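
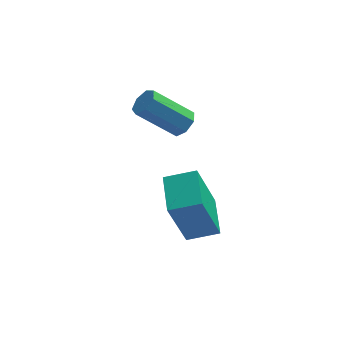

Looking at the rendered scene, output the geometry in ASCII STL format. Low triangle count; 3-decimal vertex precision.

solid 
facet normal -0.958 0.003 -0.286
outer loop
vertex -1.399 -0.825 -0.044
vertex -1.485 0.52 0.256
vertex -0.821 -0.357 -1.976
endloop
endfacet
facet normal 0.062 -0.974 -0.217
outer loop
vertex 0.185 -0.36 -1.676
vertex -1.399 -0.825 -0.044
vertex -0.821 -0.357 -1.976
endloop
endfacet
facet normal -0.958 0.003 -0.286
outer loop
vertex -0.821 -0.357 -1.976
vertex -1.485 0.52 0.256
vertex -0.907 0.988 -1.676
endloop
endfacet
facet normal 0.279 0.226 -0.933
outer loop
vertex -0.907 0.988 -1.676
vertex 0.185 -0.36 -1.676
vertex -0.821 -0.357 -1.976
endloop
endfacet
facet normal -0.279 -0.226 0.933
outer loop
vertex -1.399 -0.825 -0.044
vertex -0.479 0.517 0.556
vertex -1.485 0.52 0.256
endloop
endfacet
facet normal 0.062 -0.974 -0.217
outer loop
vertex -0.393 -0.828 0.256
vertex -1.399 -0.825 -0.044
vertex 0.185 -0.36 -1.676
endloop
endfacet
facet normal -0.279 -0.226 0.933
outer loop
vertex -0.393 -0.828 0.256
vertex -0.479 0.517 0.556
vertex -1.399 -0.825 -0.044
endloop
endfacet
facet normal -0.062 0.974 0.217
outer loop
vertex -1.485 0.52 0.256
vertex -0.479 0.517 0.556
vertex -0.907 0.988 -1.676
endloop
endfacet
facet normal 0.279 0.226 -0.933
outer loop
vertex 0.099 0.985 -1.376
vertex 0.185 -0.36 -1.676
vertex -0.907 0.988 -1.676
endloop
endfacet
facet normal -0.062 0.974 0.217
outer loop
vertex -0.907 0.988 -1.676
vertex -0.479 0.517 0.556
vertex 0.099 0.985 -1.376
endloop
endfacet
facet normal 0.958 -0.003 0.286
outer loop
vertex 0.099 0.985 -1.376
vertex -0.393 -0.828 0.256
vertex 0.185 -0.36 -1.676
endloop
endfacet
facet normal 0.958 -0.003 0.286
outer loop
vertex -0.479 0.517 0.556
vertex -0.393 -0.828 0.256
vertex 0.099 0.985 -1.376
endloop
endfacet
facet normal 0.748 -0.008 -0.664
outer loop
vertex -0.526 1.619 1.907
vertex -0.818 1.874 1.575
vertex -0.502 2.061 1.929
endloop
endfacet
facet normal 0.662 -0.073 0.746
outer loop
vertex -0.526 1.619 1.907
vertex -0.502 2.061 1.929
vertex -1.73 1.632 2.976
endloop
endfacet
facet normal 0.662 -0.073 0.746
outer loop
vertex -1.73 1.632 2.976
vertex -0.502 2.061 1.929
vertex -1.706 2.073 2.998
endloop
endfacet
facet normal -0.747 0.007 0.665
outer loop
vertex -1.73 1.632 2.976
vertex -1.706 2.073 2.998
vertex -2.022 1.886 2.645
endloop
endfacet
facet normal 0.748 -0.007 -0.664
outer loop
vertex -0.502 2.061 1.929
vertex -0.818 1.874 1.575
vertex -0.716 2.361 1.685
endloop
endfacet
facet normal 0.455 0.734 0.504
outer loop
vertex -0.502 2.061 1.929
vertex -0.716 2.361 1.685
vertex -1.706 2.073 2.998
endloop
endfacet
facet normal 0.456 0.733 0.505
outer loop
vertex -1.706 2.073 2.998
vertex -0.716 2.361 1.685
vertex -1.92 2.374 2.754
endloop
endfacet
facet normal -0.747 0.008 0.665
outer loop
vertex -1.706 2.073 2.998
vertex -1.92 2.374 2.754
vertex -2.022 1.886 2.645
endloop
endfacet
facet normal 0.748 -0.007 -0.664
outer loop
vertex -0.716 2.361 1.685
vertex -0.818 1.874 1.575
vertex -1.007 2.295 1.358
endloop
endfacet
facet normal -0.093 0.989 -0.117
outer loop
vertex -0.716 2.361 1.685
vertex -1.007 2.295 1.358
vertex -1.92 2.374 2.754
endloop
endfacet
facet normal -0.095 0.988 -0.118
outer loop
vertex -1.92 2.374 2.754
vertex -1.007 2.295 1.358
vertex -2.21 2.307 2.427
endloop
endfacet
facet normal -0.749 0.009 0.663
outer loop
vertex -1.92 2.374 2.754
vertex -2.21 2.307 2.427
vertex -2.022 1.886 2.645
endloop
endfacet
facet normal 0.747 -0.008 -0.665
outer loop
vertex -1.007 2.295 1.358
vertex -0.818 1.874 1.575
vertex -1.156 1.912 1.195
endloop
endfacet
facet normal -0.573 0.499 -0.650
outer loop
vertex -1.007 2.295 1.358
vertex -1.156 1.912 1.195
vertex -2.21 2.307 2.427
endloop
endfacet
facet normal -0.573 0.499 -0.650
outer loop
vertex -2.21 2.307 2.427
vertex -1.156 1.912 1.195
vertex -2.359 1.924 2.264
endloop
endfacet
facet normal -0.749 0.009 0.663
outer loop
vertex -2.21 2.307 2.427
vertex -2.359 1.924 2.264
vertex -2.022 1.886 2.645
endloop
endfacet
facet normal 0.747 -0.006 -0.665
outer loop
vertex -1.156 1.912 1.195
vertex -0.818 1.874 1.575
vertex -1.05 1.5 1.318
endloop
endfacet
facet normal -0.620 -0.367 -0.694
outer loop
vertex -1.156 1.912 1.195
vertex -1.05 1.5 1.318
vertex -2.359 1.924 2.264
endloop
endfacet
facet normal -0.620 -0.365 -0.694
outer loop
vertex -2.359 1.924 2.264
vertex -1.05 1.5 1.318
vertex -2.254 1.512 2.387
endloop
endfacet
facet normal -0.749 0.007 0.663
outer loop
vertex -2.359 1.924 2.264
vertex -2.254 1.512 2.387
vertex -2.022 1.886 2.645
endloop
endfacet
facet normal 0.748 -0.008 -0.664
outer loop
vertex -1.05 1.5 1.318
vertex -0.818 1.874 1.575
vertex -0.77 1.37 1.635
endloop
endfacet
facet normal -0.200 -0.956 -0.215
outer loop
vertex -1.05 1.5 1.318
vertex -0.77 1.37 1.635
vertex -2.254 1.512 2.387
endloop
endfacet
facet normal -0.200 -0.956 -0.215
outer loop
vertex -2.254 1.512 2.387
vertex -0.77 1.37 1.635
vertex -1.974 1.382 2.704
endloop
endfacet
facet normal -0.748 0.006 0.663
outer loop
vertex -2.254 1.512 2.387
vertex -1.974 1.382 2.704
vertex -2.022 1.886 2.645
endloop
endfacet
facet normal 0.748 -0.008 -0.664
outer loop
vertex -0.77 1.37 1.635
vertex -0.818 1.874 1.575
vertex -0.526 1.619 1.907
endloop
endfacet
facet normal 0.369 -0.826 0.425
outer loop
vertex -0.77 1.37 1.635
vertex -0.526 1.619 1.907
vertex -1.974 1.382 2.704
endloop
endfacet
facet normal 0.370 -0.825 0.427
outer loop
vertex -1.974 1.382 2.704
vertex -0.526 1.619 1.907
vertex -1.73 1.632 2.976
endloop
endfacet
facet normal -0.747 0.007 0.664
outer loop
vertex -1.974 1.382 2.704
vertex -1.73 1.632 2.976
vertex -2.022 1.886 2.645
endloop
endfacet

endsolid


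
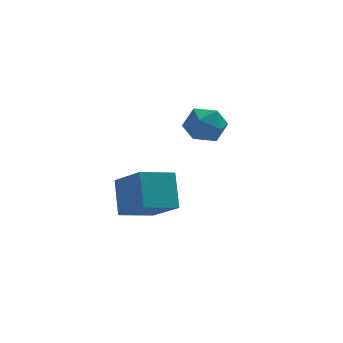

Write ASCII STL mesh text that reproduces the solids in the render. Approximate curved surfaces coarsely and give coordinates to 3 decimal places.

solid 
facet normal -0.397 0.689 -0.606
outer loop
vertex -2.093 -0.462 -2.09
vertex -0.489 0.013 -2.602
vertex -2.163 -1.739 -3.495
endloop
endfacet
facet normal -0.917 -0.272 0.293
outer loop
vertex -1.311 -3.213 -2.198
vertex -2.093 -0.462 -2.09
vertex -2.163 -1.739 -3.495
endloop
endfacet
facet normal -0.398 0.689 -0.606
outer loop
vertex -2.163 -1.739 -3.495
vertex -0.489 0.013 -2.602
vertex -0.559 -1.263 -4.007
endloop
endfacet
facet normal -0.037 -0.672 -0.740
outer loop
vertex -0.559 -1.263 -4.007
vertex -1.311 -3.213 -2.198
vertex -2.163 -1.739 -3.495
endloop
endfacet
facet normal 0.037 0.672 0.740
outer loop
vertex -2.093 -0.462 -2.09
vertex 0.363 -1.461 -1.305
vertex -0.489 0.013 -2.602
endloop
endfacet
facet normal -0.917 -0.272 0.293
outer loop
vertex -1.241 -1.937 -0.793
vertex -2.093 -0.462 -2.09
vertex -1.311 -3.213 -2.198
endloop
endfacet
facet normal 0.037 0.672 0.740
outer loop
vertex -1.241 -1.937 -0.793
vertex 0.363 -1.461 -1.305
vertex -2.093 -0.462 -2.09
endloop
endfacet
facet normal 0.917 0.272 -0.293
outer loop
vertex -0.489 0.013 -2.602
vertex 0.363 -1.461 -1.305
vertex -0.559 -1.263 -4.007
endloop
endfacet
facet normal -0.037 -0.672 -0.740
outer loop
vertex 0.293 -2.738 -2.71
vertex -1.311 -3.213 -2.198
vertex -0.559 -1.263 -4.007
endloop
endfacet
facet normal 0.917 0.272 -0.293
outer loop
vertex -0.559 -1.263 -4.007
vertex 0.363 -1.461 -1.305
vertex 0.293 -2.738 -2.71
endloop
endfacet
facet normal 0.397 -0.689 0.606
outer loop
vertex 0.293 -2.738 -2.71
vertex -1.241 -1.937 -0.793
vertex -1.311 -3.213 -2.198
endloop
endfacet
facet normal 0.398 -0.689 0.606
outer loop
vertex 0.363 -1.461 -1.305
vertex -1.241 -1.937 -0.793
vertex 0.293 -2.738 -2.71
endloop
endfacet
facet normal -0.755 -0.091 0.649
outer loop
vertex 1.582 3.192 -1.075
vertex 2.225 2.544 -0.418
vertex 2.216 3.66 -0.272
endloop
endfacet
facet normal -0.786 0.535 0.309
outer loop
vertex 1.582 3.192 -1.075
vertex 2.216 3.66 -0.272
vertex 2.146 4.143 -1.285
endloop
endfacet
facet normal -0.827 0.404 -0.392
outer loop
vertex 1.582 3.192 -1.075
vertex 2.146 4.143 -1.285
vertex 2.113 3.326 -2.058
endloop
endfacet
facet normal -0.820 -0.304 -0.485
outer loop
vertex 1.582 3.192 -1.075
vertex 2.113 3.326 -2.058
vertex 2.162 2.338 -1.522
endloop
endfacet
facet normal -0.776 -0.610 0.158
outer loop
vertex 1.582 3.192 -1.075
vertex 2.162 2.338 -1.522
vertex 2.225 2.544 -0.418
endloop
endfacet
facet normal -0.176 0.884 0.434
outer loop
vertex 2.146 4.143 -1.285
vertex 2.216 3.66 -0.272
vertex 3.138 4.082 -0.758
endloop
endfacet
facet normal -0.126 -0.130 0.983
outer loop
vertex 2.216 3.66 -0.272
vertex 2.225 2.544 -0.418
vertex 3.187 3.094 -0.222
endloop
endfacet
facet normal -0.160 -0.969 0.190
outer loop
vertex 2.225 2.544 -0.418
vertex 2.162 2.338 -1.522
vertex 3.154 2.277 -0.995
endloop
endfacet
facet normal -0.232 -0.473 -0.850
outer loop
vertex 2.162 2.338 -1.522
vertex 2.113 3.326 -2.058
vertex 3.084 2.76 -2.008
endloop
endfacet
facet normal -0.242 0.672 -0.700
outer loop
vertex 2.113 3.326 -2.058
vertex 2.146 4.143 -1.285
vertex 3.075 3.876 -1.862
endloop
endfacet
facet normal 0.820 0.304 0.485
outer loop
vertex 3.718 3.228 -1.205
vertex 3.138 4.082 -0.758
vertex 3.187 3.094 -0.222
endloop
endfacet
facet normal 0.827 -0.404 0.392
outer loop
vertex 3.718 3.228 -1.205
vertex 3.187 3.094 -0.222
vertex 3.154 2.277 -0.995
endloop
endfacet
facet normal 0.786 -0.535 -0.309
outer loop
vertex 3.718 3.228 -1.205
vertex 3.154 2.277 -0.995
vertex 3.084 2.76 -2.008
endloop
endfacet
facet normal 0.755 0.091 -0.649
outer loop
vertex 3.718 3.228 -1.205
vertex 3.084 2.76 -2.008
vertex 3.075 3.876 -1.862
endloop
endfacet
facet normal 0.776 0.610 -0.158
outer loop
vertex 3.718 3.228 -1.205
vertex 3.075 3.876 -1.862
vertex 3.138 4.082 -0.758
endloop
endfacet
facet normal 0.232 0.473 0.850
outer loop
vertex 3.187 3.094 -0.222
vertex 3.138 4.082 -0.758
vertex 2.216 3.66 -0.272
endloop
endfacet
facet normal 0.242 -0.672 0.700
outer loop
vertex 3.154 2.277 -0.995
vertex 3.187 3.094 -0.222
vertex 2.225 2.544 -0.418
endloop
endfacet
facet normal 0.176 -0.884 -0.434
outer loop
vertex 3.084 2.76 -2.008
vertex 3.154 2.277 -0.995
vertex 2.162 2.338 -1.522
endloop
endfacet
facet normal 0.126 0.130 -0.983
outer loop
vertex 3.075 3.876 -1.862
vertex 3.084 2.76 -2.008
vertex 2.113 3.326 -2.058
endloop
endfacet
facet normal 0.160 0.969 -0.190
outer loop
vertex 3.138 4.082 -0.758
vertex 3.075 3.876 -1.862
vertex 2.146 4.143 -1.285
endloop
endfacet

endsolid


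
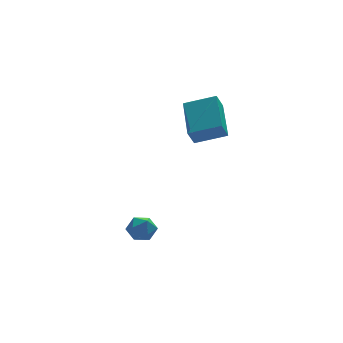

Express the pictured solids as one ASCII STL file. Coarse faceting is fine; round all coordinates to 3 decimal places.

solid 
facet normal -0.422 -0.307 0.853
outer loop
vertex 1.242 -3.616 2.942
vertex 1.57 -1.875 3.732
vertex 0.004 -3.177 2.487
endloop
endfacet
facet normal -0.169 -0.898 -0.407
outer loop
vertex 0.35 -2.925 1.788
vertex 1.242 -3.616 2.942
vertex 0.004 -3.177 2.487
endloop
endfacet
facet normal -0.422 -0.307 0.853
outer loop
vertex 0.004 -3.177 2.487
vertex 1.57 -1.875 3.732
vertex 0.332 -1.436 3.277
endloop
endfacet
facet normal -0.891 0.316 -0.327
outer loop
vertex 0.332 -1.436 3.277
vertex 0.35 -2.925 1.788
vertex 0.004 -3.177 2.487
endloop
endfacet
facet normal 0.891 -0.316 0.327
outer loop
vertex 1.242 -3.616 2.942
vertex 1.916 -1.623 3.033
vertex 1.57 -1.875 3.732
endloop
endfacet
facet normal -0.169 -0.898 -0.407
outer loop
vertex 1.588 -3.364 2.243
vertex 1.242 -3.616 2.942
vertex 0.35 -2.925 1.788
endloop
endfacet
facet normal 0.891 -0.316 0.327
outer loop
vertex 1.588 -3.364 2.243
vertex 1.916 -1.623 3.033
vertex 1.242 -3.616 2.942
endloop
endfacet
facet normal 0.169 0.898 0.407
outer loop
vertex 1.57 -1.875 3.732
vertex 1.916 -1.623 3.033
vertex 0.332 -1.436 3.277
endloop
endfacet
facet normal -0.891 0.316 -0.327
outer loop
vertex 0.678 -1.184 2.578
vertex 0.35 -2.925 1.788
vertex 0.332 -1.436 3.277
endloop
endfacet
facet normal 0.169 0.898 0.407
outer loop
vertex 0.332 -1.436 3.277
vertex 1.916 -1.623 3.033
vertex 0.678 -1.184 2.578
endloop
endfacet
facet normal 0.422 0.307 -0.853
outer loop
vertex 0.678 -1.184 2.578
vertex 1.588 -3.364 2.243
vertex 0.35 -2.925 1.788
endloop
endfacet
facet normal 0.422 0.307 -0.853
outer loop
vertex 1.916 -1.623 3.033
vertex 1.588 -3.364 2.243
vertex 0.678 -1.184 2.578
endloop
endfacet
facet normal -0.953 -0.296 -0.056
outer loop
vertex -2.57 -3.443 -2.306
vertex -2.379 -4.0 -2.609
vertex -2.424 -3.981 -1.948
endloop
endfacet
facet normal -0.847 0.116 0.519
outer loop
vertex -2.57 -3.443 -2.306
vertex -2.424 -3.981 -1.948
vertex -2.219 -3.384 -1.747
endloop
endfacet
facet normal -0.598 0.745 0.297
outer loop
vertex -2.57 -3.443 -2.306
vertex -2.219 -3.384 -1.747
vertex -2.049 -3.034 -2.283
endloop
endfacet
facet normal -0.550 0.724 -0.416
outer loop
vertex -2.57 -3.443 -2.306
vertex -2.049 -3.034 -2.283
vertex -2.147 -3.415 -2.816
endloop
endfacet
facet normal -0.769 0.081 -0.634
outer loop
vertex -2.57 -3.443 -2.306
vertex -2.147 -3.415 -2.816
vertex -2.379 -4.0 -2.609
endloop
endfacet
facet normal -0.343 -0.192 0.919
outer loop
vertex -2.219 -3.384 -1.747
vertex -2.424 -3.981 -1.948
vertex -1.813 -3.905 -1.704
endloop
endfacet
facet normal -0.515 -0.857 -0.010
outer loop
vertex -2.424 -3.981 -1.948
vertex -2.379 -4.0 -2.609
vertex -1.911 -4.286 -2.237
endloop
endfacet
facet normal -0.218 -0.248 -0.944
outer loop
vertex -2.379 -4.0 -2.609
vertex -2.147 -3.415 -2.816
vertex -1.741 -3.936 -2.773
endloop
endfacet
facet normal 0.138 0.794 -0.593
outer loop
vertex -2.147 -3.415 -2.816
vertex -2.049 -3.034 -2.283
vertex -1.536 -3.339 -2.572
endloop
endfacet
facet normal 0.061 0.827 0.559
outer loop
vertex -2.049 -3.034 -2.283
vertex -2.219 -3.384 -1.747
vertex -1.581 -3.32 -1.911
endloop
endfacet
facet normal 0.550 -0.724 0.416
outer loop
vertex -1.39 -3.877 -2.214
vertex -1.813 -3.905 -1.704
vertex -1.911 -4.286 -2.237
endloop
endfacet
facet normal 0.598 -0.745 -0.297
outer loop
vertex -1.39 -3.877 -2.214
vertex -1.911 -4.286 -2.237
vertex -1.741 -3.936 -2.773
endloop
endfacet
facet normal 0.847 -0.116 -0.519
outer loop
vertex -1.39 -3.877 -2.214
vertex -1.741 -3.936 -2.773
vertex -1.536 -3.339 -2.572
endloop
endfacet
facet normal 0.953 0.296 0.056
outer loop
vertex -1.39 -3.877 -2.214
vertex -1.536 -3.339 -2.572
vertex -1.581 -3.32 -1.911
endloop
endfacet
facet normal 0.769 -0.081 0.634
outer loop
vertex -1.39 -3.877 -2.214
vertex -1.581 -3.32 -1.911
vertex -1.813 -3.905 -1.704
endloop
endfacet
facet normal -0.138 -0.794 0.593
outer loop
vertex -1.911 -4.286 -2.237
vertex -1.813 -3.905 -1.704
vertex -2.424 -3.981 -1.948
endloop
endfacet
facet normal -0.061 -0.827 -0.559
outer loop
vertex -1.741 -3.936 -2.773
vertex -1.911 -4.286 -2.237
vertex -2.379 -4.0 -2.609
endloop
endfacet
facet normal 0.343 0.192 -0.919
outer loop
vertex -1.536 -3.339 -2.572
vertex -1.741 -3.936 -2.773
vertex -2.147 -3.415 -2.816
endloop
endfacet
facet normal 0.515 0.857 0.010
outer loop
vertex -1.581 -3.32 -1.911
vertex -1.536 -3.339 -2.572
vertex -2.049 -3.034 -2.283
endloop
endfacet
facet normal 0.218 0.248 0.944
outer loop
vertex -1.813 -3.905 -1.704
vertex -1.581 -3.32 -1.911
vertex -2.219 -3.384 -1.747
endloop
endfacet

endsolid


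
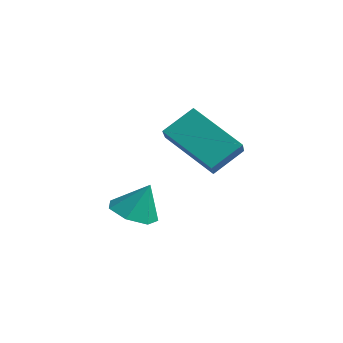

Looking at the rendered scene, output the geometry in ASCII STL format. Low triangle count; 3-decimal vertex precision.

solid 
facet normal -0.290 -0.307 -0.907
outer loop
vertex -3.536 0.827 -0.983
vertex -4.001 0.188 -0.618
vertex -4.252 0.998 -0.812
endloop
endfacet
facet normal 0.265 0.951 0.157
outer loop
vertex -3.536 0.827 -0.983
vertex -4.252 0.998 -0.812
vertex -3.619 0.592 0.578
endloop
endfacet
facet normal -0.289 -0.307 -0.907
outer loop
vertex -4.252 0.998 -0.812
vertex -4.001 0.188 -0.618
vertex -4.778 0.559 -0.496
endloop
endfacet
facet normal -0.416 0.804 0.424
outer loop
vertex -4.252 0.998 -0.812
vertex -4.778 0.559 -0.496
vertex -3.619 0.592 0.578
endloop
endfacet
facet normal -0.289 -0.306 -0.907
outer loop
vertex -4.778 0.559 -0.496
vertex -4.001 0.188 -0.618
vertex -4.72 -0.159 -0.272
endloop
endfacet
facet normal -0.672 0.170 0.720
outer loop
vertex -4.778 0.559 -0.496
vertex -4.72 -0.159 -0.272
vertex -3.619 0.592 0.578
endloop
endfacet
facet normal -0.289 -0.306 -0.907
outer loop
vertex -4.72 -0.159 -0.272
vertex -4.001 0.188 -0.618
vertex -4.12 -0.616 -0.309
endloop
endfacet
facet normal -0.311 -0.475 0.823
outer loop
vertex -4.72 -0.159 -0.272
vertex -4.12 -0.616 -0.309
vertex -3.619 0.592 0.578
endloop
endfacet
facet normal -0.290 -0.306 -0.907
outer loop
vertex -4.12 -0.616 -0.309
vertex -4.001 0.188 -0.618
vertex -3.431 -0.468 -0.579
endloop
endfacet
facet normal 0.395 -0.645 0.655
outer loop
vertex -4.12 -0.616 -0.309
vertex -3.431 -0.468 -0.579
vertex -3.619 0.592 0.578
endloop
endfacet
facet normal -0.290 -0.306 -0.907
outer loop
vertex -3.431 -0.468 -0.579
vertex -4.001 0.188 -0.618
vertex -3.171 0.174 -0.879
endloop
endfacet
facet normal 0.916 -0.211 0.342
outer loop
vertex -3.431 -0.468 -0.579
vertex -3.171 0.174 -0.879
vertex -3.619 0.592 0.578
endloop
endfacet
facet normal -0.290 -0.307 -0.907
outer loop
vertex -3.171 0.174 -0.879
vertex -4.001 0.188 -0.618
vertex -3.536 0.827 -0.983
endloop
endfacet
facet normal 0.858 0.499 0.121
outer loop
vertex -3.171 0.174 -0.879
vertex -3.536 0.827 -0.983
vertex -3.619 0.592 0.578
endloop
endfacet
facet normal -0.647 0.557 -0.520
outer loop
vertex -2.965 0.687 2.745
vertex -2.758 1.683 3.554
vertex -1.414 1.353 1.529
endloop
endfacet
facet normal -0.159 -0.766 -0.622
outer loop
vertex -0.722 0.757 2.086
vertex -2.965 0.687 2.745
vertex -1.414 1.353 1.529
endloop
endfacet
facet normal -0.647 0.558 -0.520
outer loop
vertex -1.414 1.353 1.529
vertex -2.758 1.683 3.554
vertex -1.207 2.349 2.339
endloop
endfacet
facet normal 0.746 0.320 -0.584
outer loop
vertex -1.207 2.349 2.339
vertex -0.722 0.757 2.086
vertex -1.414 1.353 1.529
endloop
endfacet
facet normal -0.746 -0.320 0.584
outer loop
vertex -2.965 0.687 2.745
vertex -2.066 1.087 4.111
vertex -2.758 1.683 3.554
endloop
endfacet
facet normal -0.159 -0.766 -0.623
outer loop
vertex -2.273 0.091 3.301
vertex -2.965 0.687 2.745
vertex -0.722 0.757 2.086
endloop
endfacet
facet normal -0.746 -0.320 0.584
outer loop
vertex -2.273 0.091 3.301
vertex -2.066 1.087 4.111
vertex -2.965 0.687 2.745
endloop
endfacet
facet normal 0.159 0.766 0.623
outer loop
vertex -2.758 1.683 3.554
vertex -2.066 1.087 4.111
vertex -1.207 2.349 2.339
endloop
endfacet
facet normal 0.745 0.320 -0.585
outer loop
vertex -0.515 1.753 2.895
vertex -0.722 0.757 2.086
vertex -1.207 2.349 2.339
endloop
endfacet
facet normal 0.159 0.766 0.623
outer loop
vertex -1.207 2.349 2.339
vertex -2.066 1.087 4.111
vertex -0.515 1.753 2.895
endloop
endfacet
facet normal 0.647 -0.557 0.520
outer loop
vertex -0.515 1.753 2.895
vertex -2.273 0.091 3.301
vertex -0.722 0.757 2.086
endloop
endfacet
facet normal 0.647 -0.557 0.520
outer loop
vertex -2.066 1.087 4.111
vertex -2.273 0.091 3.301
vertex -0.515 1.753 2.895
endloop
endfacet

endsolid


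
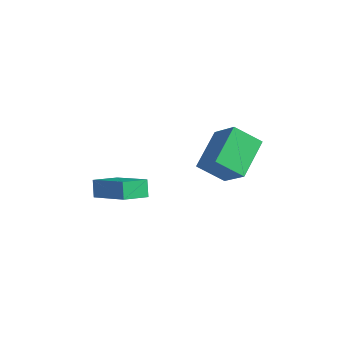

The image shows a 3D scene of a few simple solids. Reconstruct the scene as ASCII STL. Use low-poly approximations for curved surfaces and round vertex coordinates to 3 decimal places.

solid 
facet normal -0.663 0.188 -0.725
outer loop
vertex 1.211 0.815 0.578
vertex 2.173 1.325 -0.169
vertex 1.521 -0.792 -0.121
endloop
endfacet
facet normal -0.728 -0.387 0.566
outer loop
vertex 2.627 -1.105 1.089
vertex 1.211 0.815 0.578
vertex 1.521 -0.792 -0.121
endloop
endfacet
facet normal -0.663 0.188 -0.725
outer loop
vertex 1.521 -0.792 -0.121
vertex 2.173 1.325 -0.169
vertex 2.482 -0.282 -0.868
endloop
endfacet
facet normal 0.174 -0.903 -0.393
outer loop
vertex 2.482 -0.282 -0.868
vertex 2.627 -1.105 1.089
vertex 1.521 -0.792 -0.121
endloop
endfacet
facet normal -0.174 0.903 0.393
outer loop
vertex 1.211 0.815 0.578
vertex 3.279 1.012 1.041
vertex 2.173 1.325 -0.169
endloop
endfacet
facet normal -0.728 -0.386 0.566
outer loop
vertex 2.318 0.502 1.788
vertex 1.211 0.815 0.578
vertex 2.627 -1.105 1.089
endloop
endfacet
facet normal -0.174 0.903 0.393
outer loop
vertex 2.318 0.502 1.788
vertex 3.279 1.012 1.041
vertex 1.211 0.815 0.578
endloop
endfacet
facet normal 0.728 0.386 -0.566
outer loop
vertex 2.173 1.325 -0.169
vertex 3.279 1.012 1.041
vertex 2.482 -0.282 -0.868
endloop
endfacet
facet normal 0.174 -0.903 -0.393
outer loop
vertex 3.589 -0.595 0.342
vertex 2.627 -1.105 1.089
vertex 2.482 -0.282 -0.868
endloop
endfacet
facet normal 0.728 0.387 -0.566
outer loop
vertex 2.482 -0.282 -0.868
vertex 3.279 1.012 1.041
vertex 3.589 -0.595 0.342
endloop
endfacet
facet normal 0.663 -0.188 0.725
outer loop
vertex 3.589 -0.595 0.342
vertex 2.318 0.502 1.788
vertex 2.627 -1.105 1.089
endloop
endfacet
facet normal 0.663 -0.187 0.725
outer loop
vertex 3.279 1.012 1.041
vertex 2.318 0.502 1.788
vertex 3.589 -0.595 0.342
endloop
endfacet
facet normal -0.436 0.483 0.760
outer loop
vertex -2.844 -1.691 -2.932
vertex -1.092 -1.988 -1.739
vertex -2.416 -0.705 -3.313
endloop
endfacet
facet normal -0.818 0.140 -0.557
outer loop
vertex -2.068 -1.092 -3.921
vertex -2.844 -1.691 -2.932
vertex -2.416 -0.705 -3.313
endloop
endfacet
facet normal -0.436 0.483 0.760
outer loop
vertex -2.416 -0.705 -3.313
vertex -1.092 -1.988 -1.739
vertex -0.665 -1.003 -2.12
endloop
endfacet
facet normal 0.375 0.864 -0.335
outer loop
vertex -0.665 -1.003 -2.12
vertex -2.068 -1.092 -3.921
vertex -2.416 -0.705 -3.313
endloop
endfacet
facet normal -0.375 -0.864 0.335
outer loop
vertex -2.844 -1.691 -2.932
vertex -0.744 -2.375 -2.347
vertex -1.092 -1.988 -1.739
endloop
endfacet
facet normal -0.818 0.139 -0.558
outer loop
vertex -2.495 -2.077 -3.54
vertex -2.844 -1.691 -2.932
vertex -2.068 -1.092 -3.921
endloop
endfacet
facet normal -0.375 -0.865 0.334
outer loop
vertex -2.495 -2.077 -3.54
vertex -0.744 -2.375 -2.347
vertex -2.844 -1.691 -2.932
endloop
endfacet
facet normal 0.819 -0.139 0.557
outer loop
vertex -1.092 -1.988 -1.739
vertex -0.744 -2.375 -2.347
vertex -0.665 -1.003 -2.12
endloop
endfacet
facet normal 0.374 0.865 -0.334
outer loop
vertex -0.316 -1.389 -2.728
vertex -2.068 -1.092 -3.921
vertex -0.665 -1.003 -2.12
endloop
endfacet
facet normal 0.818 -0.139 0.558
outer loop
vertex -0.665 -1.003 -2.12
vertex -0.744 -2.375 -2.347
vertex -0.316 -1.389 -2.728
endloop
endfacet
facet normal 0.436 -0.483 -0.760
outer loop
vertex -0.316 -1.389 -2.728
vertex -2.495 -2.077 -3.54
vertex -2.068 -1.092 -3.921
endloop
endfacet
facet normal 0.436 -0.483 -0.760
outer loop
vertex -0.744 -2.375 -2.347
vertex -2.495 -2.077 -3.54
vertex -0.316 -1.389 -2.728
endloop
endfacet

endsolid


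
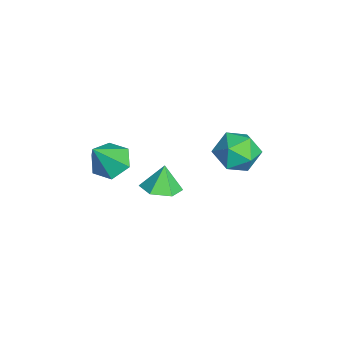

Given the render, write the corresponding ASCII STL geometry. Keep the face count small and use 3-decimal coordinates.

solid 
facet normal -0.541 0.260 0.799
outer loop
vertex -0.201 2.541 -0.208
vertex 0.092 1.741 0.251
vertex 0.602 2.559 0.33
endloop
endfacet
facet normal -0.317 0.838 0.445
outer loop
vertex -0.201 2.541 -0.208
vertex 0.602 2.559 0.33
vertex 0.584 3.007 -0.527
endloop
endfacet
facet normal -0.563 0.796 -0.223
outer loop
vertex -0.201 2.541 -0.208
vertex 0.584 3.007 -0.527
vertex 0.062 2.467 -1.136
endloop
endfacet
facet normal -0.940 0.192 -0.282
outer loop
vertex -0.201 2.541 -0.208
vertex 0.062 2.467 -1.136
vertex -0.242 1.684 -0.655
endloop
endfacet
facet normal -0.926 -0.138 0.350
outer loop
vertex -0.201 2.541 -0.208
vertex -0.242 1.684 -0.655
vertex 0.092 1.741 0.251
endloop
endfacet
facet normal 0.396 0.817 0.419
outer loop
vertex 0.584 3.007 -0.527
vertex 0.602 2.559 0.33
vertex 1.362 2.496 -0.265
endloop
endfacet
facet normal 0.033 -0.116 0.993
outer loop
vertex 0.602 2.559 0.33
vertex 0.092 1.741 0.251
vertex 1.058 1.713 0.216
endloop
endfacet
facet normal -0.590 -0.762 0.266
outer loop
vertex 0.092 1.741 0.251
vertex -0.242 1.684 -0.655
vertex 0.536 1.173 -0.393
endloop
endfacet
facet normal -0.612 -0.228 -0.757
outer loop
vertex -0.242 1.684 -0.655
vertex 0.062 2.467 -1.136
vertex 0.518 1.621 -1.25
endloop
endfacet
facet normal -0.002 0.749 -0.662
outer loop
vertex 0.062 2.467 -1.136
vertex 0.584 3.007 -0.527
vertex 1.028 2.439 -1.171
endloop
endfacet
facet normal 0.940 -0.192 0.282
outer loop
vertex 1.321 1.639 -0.712
vertex 1.362 2.496 -0.265
vertex 1.058 1.713 0.216
endloop
endfacet
facet normal 0.563 -0.796 0.223
outer loop
vertex 1.321 1.639 -0.712
vertex 1.058 1.713 0.216
vertex 0.536 1.173 -0.393
endloop
endfacet
facet normal 0.317 -0.838 -0.445
outer loop
vertex 1.321 1.639 -0.712
vertex 0.536 1.173 -0.393
vertex 0.518 1.621 -1.25
endloop
endfacet
facet normal 0.541 -0.260 -0.799
outer loop
vertex 1.321 1.639 -0.712
vertex 0.518 1.621 -1.25
vertex 1.028 2.439 -1.171
endloop
endfacet
facet normal 0.926 0.138 -0.350
outer loop
vertex 1.321 1.639 -0.712
vertex 1.028 2.439 -1.171
vertex 1.362 2.496 -0.265
endloop
endfacet
facet normal 0.612 0.228 0.757
outer loop
vertex 1.058 1.713 0.216
vertex 1.362 2.496 -0.265
vertex 0.602 2.559 0.33
endloop
endfacet
facet normal 0.002 -0.749 0.662
outer loop
vertex 0.536 1.173 -0.393
vertex 1.058 1.713 0.216
vertex 0.092 1.741 0.251
endloop
endfacet
facet normal -0.396 -0.817 -0.419
outer loop
vertex 0.518 1.621 -1.25
vertex 0.536 1.173 -0.393
vertex -0.242 1.684 -0.655
endloop
endfacet
facet normal -0.033 0.116 -0.993
outer loop
vertex 1.028 2.439 -1.171
vertex 0.518 1.621 -1.25
vertex 0.062 2.467 -1.136
endloop
endfacet
facet normal 0.590 0.762 -0.266
outer loop
vertex 1.362 2.496 -0.265
vertex 1.028 2.439 -1.171
vertex 0.584 3.007 -0.527
endloop
endfacet
facet normal -0.402 0.392 -0.828
outer loop
vertex 0.685 -1.785 -0.923
vertex 0.184 -2.443 -0.991
vertex -0.06 -1.778 -0.558
endloop
endfacet
facet normal 0.324 0.690 0.647
outer loop
vertex 0.685 -1.785 -0.923
vertex -0.06 -1.778 -0.558
vertex 0.856 -3.097 0.391
endloop
endfacet
facet normal -0.402 0.391 -0.828
outer loop
vertex -0.06 -1.778 -0.558
vertex 0.184 -2.443 -0.991
vertex -0.561 -2.437 -0.626
endloop
endfacet
facet normal -0.473 0.274 0.837
outer loop
vertex -0.06 -1.778 -0.558
vertex -0.561 -2.437 -0.626
vertex 0.856 -3.097 0.391
endloop
endfacet
facet normal -0.402 0.392 -0.827
outer loop
vertex -0.561 -2.437 -0.626
vertex 0.184 -2.443 -0.991
vertex -0.317 -3.101 -1.059
endloop
endfacet
facet normal -0.637 -0.571 0.517
outer loop
vertex -0.561 -2.437 -0.626
vertex -0.317 -3.101 -1.059
vertex 0.856 -3.097 0.391
endloop
endfacet
facet normal -0.402 0.392 -0.828
outer loop
vertex -0.317 -3.101 -1.059
vertex 0.184 -2.443 -0.991
vertex 0.428 -3.108 -1.424
endloop
endfacet
facet normal -0.006 -1.000 0.007
outer loop
vertex -0.317 -3.101 -1.059
vertex 0.428 -3.108 -1.424
vertex 0.856 -3.097 0.391
endloop
endfacet
facet normal -0.402 0.392 -0.828
outer loop
vertex 0.428 -3.108 -1.424
vertex 0.184 -2.443 -0.991
vertex 0.93 -2.449 -1.356
endloop
endfacet
facet normal 0.791 -0.584 -0.183
outer loop
vertex 0.428 -3.108 -1.424
vertex 0.93 -2.449 -1.356
vertex 0.856 -3.097 0.391
endloop
endfacet
facet normal -0.402 0.392 -0.828
outer loop
vertex 0.93 -2.449 -1.356
vertex 0.184 -2.443 -0.991
vertex 0.685 -1.785 -0.923
endloop
endfacet
facet normal 0.955 0.263 0.138
outer loop
vertex 0.93 -2.449 -1.356
vertex 0.685 -1.785 -0.923
vertex 0.856 -3.097 0.391
endloop
endfacet
facet normal 0.292 -0.159 -0.943
outer loop
vertex -0.114 -1.015 -3.405
vertex -0.75 -0.558 -3.679
vertex -0.02 -0.198 -3.514
endloop
endfacet
facet normal 0.636 0.030 0.771
outer loop
vertex -0.114 -1.015 -3.405
vertex -0.02 -0.198 -3.514
vertex -1.07 -0.382 -2.641
endloop
endfacet
facet normal 0.292 -0.159 -0.943
outer loop
vertex -0.02 -0.198 -3.514
vertex -0.75 -0.558 -3.679
vertex -0.656 0.26 -3.788
endloop
endfacet
facet normal 0.320 0.773 0.548
outer loop
vertex -0.02 -0.198 -3.514
vertex -0.656 0.26 -3.788
vertex -1.07 -0.382 -2.641
endloop
endfacet
facet normal 0.290 -0.159 -0.944
outer loop
vertex -0.656 0.26 -3.788
vertex -0.75 -0.558 -3.679
vertex -1.386 -0.1 -3.952
endloop
endfacet
facet normal -0.475 0.830 0.293
outer loop
vertex -0.656 0.26 -3.788
vertex -1.386 -0.1 -3.952
vertex -1.07 -0.382 -2.641
endloop
endfacet
facet normal 0.291 -0.159 -0.944
outer loop
vertex -1.386 -0.1 -3.952
vertex -0.75 -0.558 -3.679
vertex -1.479 -0.917 -3.843
endloop
endfacet
facet normal -0.955 0.143 0.261
outer loop
vertex -1.386 -0.1 -3.952
vertex -1.479 -0.917 -3.843
vertex -1.07 -0.382 -2.641
endloop
endfacet
facet normal 0.291 -0.159 -0.943
outer loop
vertex -1.479 -0.917 -3.843
vertex -0.75 -0.558 -3.679
vertex -0.844 -1.375 -3.57
endloop
endfacet
facet normal -0.639 -0.598 0.484
outer loop
vertex -1.479 -0.917 -3.843
vertex -0.844 -1.375 -3.57
vertex -1.07 -0.382 -2.641
endloop
endfacet
facet normal 0.292 -0.159 -0.943
outer loop
vertex -0.844 -1.375 -3.57
vertex -0.75 -0.558 -3.679
vertex -0.114 -1.015 -3.405
endloop
endfacet
facet normal 0.156 -0.656 0.739
outer loop
vertex -0.844 -1.375 -3.57
vertex -0.114 -1.015 -3.405
vertex -1.07 -0.382 -2.641
endloop
endfacet

endsolid


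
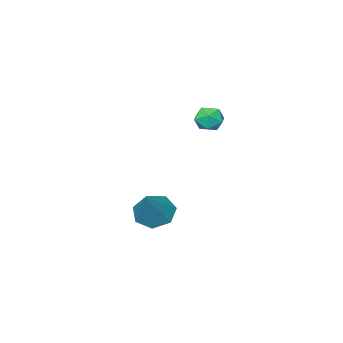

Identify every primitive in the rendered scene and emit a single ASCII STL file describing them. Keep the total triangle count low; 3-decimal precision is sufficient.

solid 
facet normal -0.547 -0.401 -0.735
outer loop
vertex -0.845 -0.251 -3.857
vertex -1.682 0.031 -3.388
vertex -1.146 0.537 -4.063
endloop
endfacet
facet normal 0.916 0.273 -0.293
outer loop
vertex -0.845 -0.251 -3.857
vertex -1.146 0.537 -4.063
vertex -0.538 0.869 -1.852
endloop
endfacet
facet normal -0.547 -0.401 -0.735
outer loop
vertex -1.146 0.537 -4.063
vertex -1.682 0.031 -3.388
vertex -1.851 0.943 -3.76
endloop
endfacet
facet normal 0.403 0.882 -0.243
outer loop
vertex -1.146 0.537 -4.063
vertex -1.851 0.943 -3.76
vertex -0.538 0.869 -1.852
endloop
endfacet
facet normal -0.547 -0.401 -0.735
outer loop
vertex -1.851 0.943 -3.76
vertex -1.682 0.031 -3.388
vertex -2.428 0.662 -3.177
endloop
endfacet
facet normal -0.250 0.946 0.209
outer loop
vertex -1.851 0.943 -3.76
vertex -2.428 0.662 -3.177
vertex -0.538 0.869 -1.852
endloop
endfacet
facet normal -0.547 -0.402 -0.734
outer loop
vertex -2.428 0.662 -3.177
vertex -1.682 0.031 -3.388
vertex -2.443 -0.094 -2.752
endloop
endfacet
facet normal -0.552 0.417 0.722
outer loop
vertex -2.428 0.662 -3.177
vertex -2.443 -0.094 -2.752
vertex -0.538 0.869 -1.852
endloop
endfacet
facet normal -0.548 -0.401 -0.734
outer loop
vertex -2.443 -0.094 -2.752
vertex -1.682 0.031 -3.388
vertex -1.885 -0.757 -2.806
endloop
endfacet
facet normal -0.276 -0.306 0.911
outer loop
vertex -2.443 -0.094 -2.752
vertex -1.885 -0.757 -2.806
vertex -0.538 0.869 -1.852
endloop
endfacet
facet normal -0.547 -0.401 -0.734
outer loop
vertex -1.885 -0.757 -2.806
vertex -1.682 0.031 -3.388
vertex -1.174 -0.826 -3.298
endloop
endfacet
facet normal 0.372 -0.679 0.633
outer loop
vertex -1.885 -0.757 -2.806
vertex -1.174 -0.826 -3.298
vertex -0.538 0.869 -1.852
endloop
endfacet
facet normal -0.547 -0.401 -0.735
outer loop
vertex -1.174 -0.826 -3.298
vertex -1.682 0.031 -3.388
vertex -0.845 -0.251 -3.857
endloop
endfacet
facet normal 0.902 -0.421 0.097
outer loop
vertex -1.174 -0.826 -3.298
vertex -0.845 -0.251 -3.857
vertex -0.538 0.869 -1.852
endloop
endfacet
facet normal -0.683 0.667 0.299
outer loop
vertex -3.275 2.665 2.546
vertex -3.812 2.153 2.462
vertex -3.459 2.221 3.117
endloop
endfacet
facet normal -0.051 0.796 0.603
outer loop
vertex -3.275 2.665 2.546
vertex -3.459 2.221 3.117
vertex -2.742 2.372 2.978
endloop
endfacet
facet normal 0.427 0.900 0.083
outer loop
vertex -3.275 2.665 2.546
vertex -2.742 2.372 2.978
vertex -2.65 2.397 2.237
endloop
endfacet
facet normal 0.090 0.835 -0.542
outer loop
vertex -3.275 2.665 2.546
vertex -2.65 2.397 2.237
vertex -3.312 2.262 1.919
endloop
endfacet
facet normal -0.595 0.691 -0.409
outer loop
vertex -3.275 2.665 2.546
vertex -3.312 2.262 1.919
vertex -3.812 2.153 2.462
endloop
endfacet
facet normal 0.143 0.213 0.967
outer loop
vertex -2.742 2.372 2.978
vertex -3.459 2.221 3.117
vertex -2.948 1.678 3.161
endloop
endfacet
facet normal -0.880 0.005 0.474
outer loop
vertex -3.459 2.221 3.117
vertex -3.812 2.153 2.462
vertex -3.61 1.543 2.843
endloop
endfacet
facet normal -0.739 0.042 -0.672
outer loop
vertex -3.812 2.153 2.462
vertex -3.312 2.262 1.919
vertex -3.518 1.568 2.102
endloop
endfacet
facet normal 0.370 0.276 -0.887
outer loop
vertex -3.312 2.262 1.919
vertex -2.65 2.397 2.237
vertex -2.801 1.719 1.963
endloop
endfacet
facet normal 0.915 0.382 0.127
outer loop
vertex -2.65 2.397 2.237
vertex -2.742 2.372 2.978
vertex -2.448 1.787 2.618
endloop
endfacet
facet normal -0.090 -0.835 0.542
outer loop
vertex -2.985 1.275 2.534
vertex -2.948 1.678 3.161
vertex -3.61 1.543 2.843
endloop
endfacet
facet normal -0.427 -0.900 -0.083
outer loop
vertex -2.985 1.275 2.534
vertex -3.61 1.543 2.843
vertex -3.518 1.568 2.102
endloop
endfacet
facet normal 0.051 -0.796 -0.603
outer loop
vertex -2.985 1.275 2.534
vertex -3.518 1.568 2.102
vertex -2.801 1.719 1.963
endloop
endfacet
facet normal 0.683 -0.667 -0.299
outer loop
vertex -2.985 1.275 2.534
vertex -2.801 1.719 1.963
vertex -2.448 1.787 2.618
endloop
endfacet
facet normal 0.595 -0.691 0.409
outer loop
vertex -2.985 1.275 2.534
vertex -2.448 1.787 2.618
vertex -2.948 1.678 3.161
endloop
endfacet
facet normal -0.370 -0.276 0.887
outer loop
vertex -3.61 1.543 2.843
vertex -2.948 1.678 3.161
vertex -3.459 2.221 3.117
endloop
endfacet
facet normal -0.915 -0.382 -0.127
outer loop
vertex -3.518 1.568 2.102
vertex -3.61 1.543 2.843
vertex -3.812 2.153 2.462
endloop
endfacet
facet normal -0.143 -0.213 -0.967
outer loop
vertex -2.801 1.719 1.963
vertex -3.518 1.568 2.102
vertex -3.312 2.262 1.919
endloop
endfacet
facet normal 0.880 -0.005 -0.474
outer loop
vertex -2.448 1.787 2.618
vertex -2.801 1.719 1.963
vertex -2.65 2.397 2.237
endloop
endfacet
facet normal 0.739 -0.042 0.672
outer loop
vertex -2.948 1.678 3.161
vertex -2.448 1.787 2.618
vertex -2.742 2.372 2.978
endloop
endfacet

endsolid


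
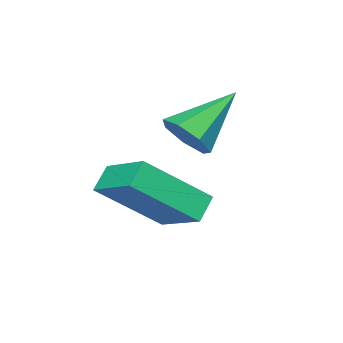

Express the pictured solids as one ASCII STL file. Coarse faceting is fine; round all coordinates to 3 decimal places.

solid 
facet normal -0.762 -0.313 0.566
outer loop
vertex 0.007 1.056 0.684
vertex 0.071 2.531 1.586
vertex -1.376 1.952 -0.682
endloop
endfacet
facet normal -0.037 -0.852 -0.522
outer loop
vertex -0.751 2.209 -1.146
vertex 0.007 1.056 0.684
vertex -1.376 1.952 -0.682
endloop
endfacet
facet normal -0.762 -0.313 0.566
outer loop
vertex -1.376 1.952 -0.682
vertex 0.071 2.531 1.586
vertex -1.312 3.427 0.22
endloop
endfacet
facet normal -0.646 0.418 -0.638
outer loop
vertex -1.312 3.427 0.22
vertex -0.751 2.209 -1.146
vertex -1.376 1.952 -0.682
endloop
endfacet
facet normal 0.646 -0.418 0.638
outer loop
vertex 0.007 1.056 0.684
vertex 0.696 2.788 1.122
vertex 0.071 2.531 1.586
endloop
endfacet
facet normal -0.037 -0.852 -0.522
outer loop
vertex 0.632 1.313 0.22
vertex 0.007 1.056 0.684
vertex -0.751 2.209 -1.146
endloop
endfacet
facet normal 0.646 -0.418 0.638
outer loop
vertex 0.632 1.313 0.22
vertex 0.696 2.788 1.122
vertex 0.007 1.056 0.684
endloop
endfacet
facet normal 0.037 0.852 0.522
outer loop
vertex 0.071 2.531 1.586
vertex 0.696 2.788 1.122
vertex -1.312 3.427 0.22
endloop
endfacet
facet normal -0.646 0.418 -0.638
outer loop
vertex -0.687 3.684 -0.244
vertex -0.751 2.209 -1.146
vertex -1.312 3.427 0.22
endloop
endfacet
facet normal 0.037 0.852 0.522
outer loop
vertex -1.312 3.427 0.22
vertex 0.696 2.788 1.122
vertex -0.687 3.684 -0.244
endloop
endfacet
facet normal 0.762 0.313 -0.566
outer loop
vertex -0.687 3.684 -0.244
vertex 0.632 1.313 0.22
vertex -0.751 2.209 -1.146
endloop
endfacet
facet normal 0.762 0.313 -0.566
outer loop
vertex 0.696 2.788 1.122
vertex 0.632 1.313 0.22
vertex -0.687 3.684 -0.244
endloop
endfacet
facet normal 0.852 0.004 -0.523
outer loop
vertex -0.848 2.684 2.539
vertex -1.241 2.523 1.897
vertex -1.064 3.212 2.191
endloop
endfacet
facet normal 0.086 0.572 0.815
outer loop
vertex -0.848 2.684 2.539
vertex -1.064 3.212 2.191
vertex -2.819 2.517 2.863
endloop
endfacet
facet normal 0.852 0.004 -0.523
outer loop
vertex -1.064 3.212 2.191
vertex -1.241 2.523 1.897
vertex -1.413 3.222 1.622
endloop
endfacet
facet normal -0.295 0.935 0.197
outer loop
vertex -1.064 3.212 2.191
vertex -1.413 3.222 1.622
vertex -2.819 2.517 2.863
endloop
endfacet
facet normal 0.853 0.004 -0.523
outer loop
vertex -1.413 3.222 1.622
vertex -1.241 2.523 1.897
vertex -1.633 2.705 1.259
endloop
endfacet
facet normal -0.679 0.593 -0.433
outer loop
vertex -1.413 3.222 1.622
vertex -1.633 2.705 1.259
vertex -2.819 2.517 2.863
endloop
endfacet
facet normal 0.852 0.003 -0.523
outer loop
vertex -1.633 2.705 1.259
vertex -1.241 2.523 1.897
vertex -1.558 2.052 1.377
endloop
endfacet
facet normal -0.777 -0.197 -0.598
outer loop
vertex -1.633 2.705 1.259
vertex -1.558 2.052 1.377
vertex -2.819 2.517 2.863
endloop
endfacet
facet normal 0.853 0.003 -0.523
outer loop
vertex -1.558 2.052 1.377
vertex -1.241 2.523 1.897
vertex -1.245 1.753 1.886
endloop
endfacet
facet normal -0.516 -0.839 -0.175
outer loop
vertex -1.558 2.052 1.377
vertex -1.245 1.753 1.886
vertex -2.819 2.517 2.863
endloop
endfacet
facet normal 0.852 0.003 -0.523
outer loop
vertex -1.245 1.753 1.886
vertex -1.241 2.523 1.897
vertex -0.929 2.035 2.403
endloop
endfacet
facet normal -0.090 -0.850 0.519
outer loop
vertex -1.245 1.753 1.886
vertex -0.929 2.035 2.403
vertex -2.819 2.517 2.863
endloop
endfacet
facet normal 0.853 0.003 -0.523
outer loop
vertex -0.929 2.035 2.403
vertex -1.241 2.523 1.897
vertex -0.848 2.684 2.539
endloop
endfacet
facet normal 0.176 -0.223 0.959
outer loop
vertex -0.929 2.035 2.403
vertex -0.848 2.684 2.539
vertex -2.819 2.517 2.863
endloop
endfacet

endsolid


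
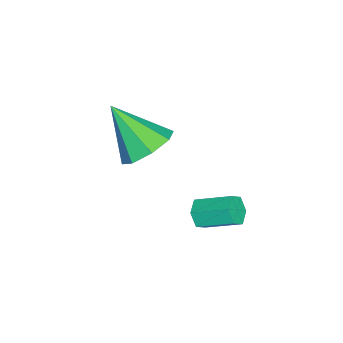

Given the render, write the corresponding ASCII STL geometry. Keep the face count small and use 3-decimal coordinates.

solid 
facet normal -0.017 -0.895 -0.445
outer loop
vertex 0.8 -0.887 -1.238
vertex 0.439 -0.703 -1.594
vertex 0.967 -0.661 -1.699
endloop
endfacet
facet normal 0.951 -0.152 0.270
outer loop
vertex 0.8 -0.887 -1.238
vertex 0.967 -0.661 -1.699
vertex 0.822 0.259 -0.669
endloop
endfacet
facet normal 0.951 -0.152 0.270
outer loop
vertex 0.822 0.259 -0.669
vertex 0.967 -0.661 -1.699
vertex 0.989 0.485 -1.13
endloop
endfacet
facet normal 0.016 0.895 0.445
outer loop
vertex 0.822 0.259 -0.669
vertex 0.989 0.485 -1.13
vertex 0.461 0.443 -1.026
endloop
endfacet
facet normal -0.017 -0.896 -0.444
outer loop
vertex 0.967 -0.661 -1.699
vertex 0.439 -0.703 -1.594
vertex 0.606 -0.477 -2.056
endloop
endfacet
facet normal 0.744 0.286 -0.605
outer loop
vertex 0.967 -0.661 -1.699
vertex 0.606 -0.477 -2.056
vertex 0.989 0.485 -1.13
endloop
endfacet
facet normal 0.744 0.286 -0.605
outer loop
vertex 0.989 0.485 -1.13
vertex 0.606 -0.477 -2.056
vertex 0.628 0.669 -1.487
endloop
endfacet
facet normal 0.016 0.895 0.445
outer loop
vertex 0.989 0.485 -1.13
vertex 0.628 0.669 -1.487
vertex 0.461 0.443 -1.026
endloop
endfacet
facet normal -0.017 -0.896 -0.444
outer loop
vertex 0.606 -0.477 -2.056
vertex 0.439 -0.703 -1.594
vertex 0.078 -0.519 -1.951
endloop
endfacet
facet normal -0.209 0.438 -0.874
outer loop
vertex 0.606 -0.477 -2.056
vertex 0.078 -0.519 -1.951
vertex 0.628 0.669 -1.487
endloop
endfacet
facet normal -0.209 0.438 -0.874
outer loop
vertex 0.628 0.669 -1.487
vertex 0.078 -0.519 -1.951
vertex 0.1 0.627 -1.382
endloop
endfacet
facet normal 0.017 0.895 0.445
outer loop
vertex 0.628 0.669 -1.487
vertex 0.1 0.627 -1.382
vertex 0.461 0.443 -1.026
endloop
endfacet
facet normal -0.016 -0.895 -0.445
outer loop
vertex 0.078 -0.519 -1.951
vertex 0.439 -0.703 -1.594
vertex -0.089 -0.745 -1.49
endloop
endfacet
facet normal -0.951 0.152 -0.270
outer loop
vertex 0.078 -0.519 -1.951
vertex -0.089 -0.745 -1.49
vertex 0.1 0.627 -1.382
endloop
endfacet
facet normal -0.951 0.152 -0.270
outer loop
vertex 0.1 0.627 -1.382
vertex -0.089 -0.745 -1.49
vertex -0.067 0.401 -0.921
endloop
endfacet
facet normal 0.017 0.895 0.445
outer loop
vertex 0.1 0.627 -1.382
vertex -0.067 0.401 -0.921
vertex 0.461 0.443 -1.026
endloop
endfacet
facet normal -0.016 -0.895 -0.445
outer loop
vertex -0.089 -0.745 -1.49
vertex 0.439 -0.703 -1.594
vertex 0.272 -0.929 -1.133
endloop
endfacet
facet normal -0.744 -0.286 0.605
outer loop
vertex -0.089 -0.745 -1.49
vertex 0.272 -0.929 -1.133
vertex -0.067 0.401 -0.921
endloop
endfacet
facet normal -0.744 -0.286 0.605
outer loop
vertex -0.067 0.401 -0.921
vertex 0.272 -0.929 -1.133
vertex 0.294 0.217 -0.564
endloop
endfacet
facet normal 0.017 0.896 0.444
outer loop
vertex -0.067 0.401 -0.921
vertex 0.294 0.217 -0.564
vertex 0.461 0.443 -1.026
endloop
endfacet
facet normal -0.017 -0.895 -0.445
outer loop
vertex 0.272 -0.929 -1.133
vertex 0.439 -0.703 -1.594
vertex 0.8 -0.887 -1.238
endloop
endfacet
facet normal 0.209 -0.438 0.874
outer loop
vertex 0.272 -0.929 -1.133
vertex 0.8 -0.887 -1.238
vertex 0.294 0.217 -0.564
endloop
endfacet
facet normal 0.209 -0.438 0.874
outer loop
vertex 0.294 0.217 -0.564
vertex 0.8 -0.887 -1.238
vertex 0.822 0.259 -0.669
endloop
endfacet
facet normal 0.017 0.896 0.444
outer loop
vertex 0.294 0.217 -0.564
vertex 0.822 0.259 -0.669
vertex 0.461 0.443 -1.026
endloop
endfacet
facet normal 0.195 0.672 -0.714
outer loop
vertex -1.35 -3.738 -1.812
vertex -1.988 -3.098 -1.384
vertex -1.01 -3.287 -1.295
endloop
endfacet
facet normal 0.709 -0.692 0.137
outer loop
vertex -1.35 -3.738 -1.812
vertex -1.01 -3.287 -1.295
vertex -2.372 -4.422 0.024
endloop
endfacet
facet normal 0.195 0.673 -0.714
outer loop
vertex -1.01 -3.287 -1.295
vertex -1.988 -3.098 -1.384
vertex -1.243 -2.726 -0.83
endloop
endfacet
facet normal 0.762 -0.196 0.618
outer loop
vertex -1.01 -3.287 -1.295
vertex -1.243 -2.726 -0.83
vertex -2.372 -4.422 0.024
endloop
endfacet
facet normal 0.196 0.672 -0.714
outer loop
vertex -1.243 -2.726 -0.83
vertex -1.988 -3.098 -1.384
vertex -1.913 -2.382 -0.69
endloop
endfacet
facet normal 0.319 0.248 0.915
outer loop
vertex -1.243 -2.726 -0.83
vertex -1.913 -2.382 -0.69
vertex -2.372 -4.422 0.024
endloop
endfacet
facet normal 0.195 0.672 -0.714
outer loop
vertex -1.913 -2.382 -0.69
vertex -1.988 -3.098 -1.384
vertex -2.626 -2.458 -0.956
endloop
endfacet
facet normal -0.359 0.379 0.853
outer loop
vertex -1.913 -2.382 -0.69
vertex -2.626 -2.458 -0.956
vertex -2.372 -4.422 0.024
endloop
endfacet
facet normal 0.195 0.672 -0.714
outer loop
vertex -2.626 -2.458 -0.956
vertex -1.988 -3.098 -1.384
vertex -2.966 -2.909 -1.473
endloop
endfacet
facet normal -0.875 0.121 0.469
outer loop
vertex -2.626 -2.458 -0.956
vertex -2.966 -2.909 -1.473
vertex -2.372 -4.422 0.024
endloop
endfacet
facet normal 0.195 0.671 -0.715
outer loop
vertex -2.966 -2.909 -1.473
vertex -1.988 -3.098 -1.384
vertex -2.733 -3.471 -1.937
endloop
endfacet
facet normal -0.927 -0.375 -0.011
outer loop
vertex -2.966 -2.909 -1.473
vertex -2.733 -3.471 -1.937
vertex -2.372 -4.422 0.024
endloop
endfacet
facet normal 0.194 0.672 -0.715
outer loop
vertex -2.733 -3.471 -1.937
vertex -1.988 -3.098 -1.384
vertex -2.063 -3.814 -2.078
endloop
endfacet
facet normal -0.484 -0.819 -0.308
outer loop
vertex -2.733 -3.471 -1.937
vertex -2.063 -3.814 -2.078
vertex -2.372 -4.422 0.024
endloop
endfacet
facet normal 0.195 0.672 -0.714
outer loop
vertex -2.063 -3.814 -2.078
vertex -1.988 -3.098 -1.384
vertex -1.35 -3.738 -1.812
endloop
endfacet
facet normal 0.193 -0.950 -0.246
outer loop
vertex -2.063 -3.814 -2.078
vertex -1.35 -3.738 -1.812
vertex -2.372 -4.422 0.024
endloop
endfacet

endsolid


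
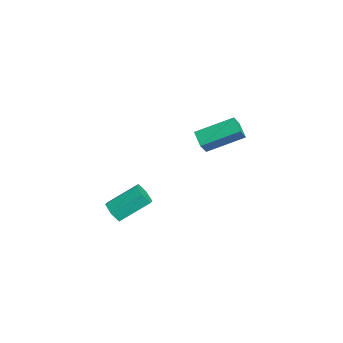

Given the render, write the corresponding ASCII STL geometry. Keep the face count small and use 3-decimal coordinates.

solid 
facet normal -0.041 -0.858 -0.511
outer loop
vertex 3.701 -2.653 -3.012
vertex 3.504 -2.963 -2.476
vertex 3.067 -2.702 -2.879
endloop
endfacet
facet normal -0.214 0.508 -0.834
outer loop
vertex 3.701 -2.653 -3.012
vertex 3.067 -2.702 -2.879
vertex 3.773 -1.126 -2.1
endloop
endfacet
facet normal -0.214 0.508 -0.834
outer loop
vertex 3.773 -1.126 -2.1
vertex 3.067 -2.702 -2.879
vertex 3.138 -1.175 -1.967
endloop
endfacet
facet normal 0.041 0.858 0.513
outer loop
vertex 3.773 -1.126 -2.1
vertex 3.138 -1.175 -1.967
vertex 3.576 -1.437 -1.564
endloop
endfacet
facet normal -0.039 -0.858 -0.513
outer loop
vertex 3.067 -2.702 -2.879
vertex 3.504 -2.963 -2.476
vertex 2.87 -3.013 -2.344
endloop
endfacet
facet normal -0.952 0.188 -0.241
outer loop
vertex 3.067 -2.702 -2.879
vertex 2.87 -3.013 -2.344
vertex 3.138 -1.175 -1.967
endloop
endfacet
facet normal -0.952 0.188 -0.241
outer loop
vertex 3.138 -1.175 -1.967
vertex 2.87 -3.013 -2.344
vertex 2.941 -1.486 -1.431
endloop
endfacet
facet normal 0.041 0.858 0.513
outer loop
vertex 3.138 -1.175 -1.967
vertex 2.941 -1.486 -1.431
vertex 3.576 -1.437 -1.564
endloop
endfacet
facet normal -0.039 -0.858 -0.512
outer loop
vertex 2.87 -3.013 -2.344
vertex 3.504 -2.963 -2.476
vertex 3.307 -3.274 -1.94
endloop
endfacet
facet normal -0.739 -0.320 0.593
outer loop
vertex 2.87 -3.013 -2.344
vertex 3.307 -3.274 -1.94
vertex 2.941 -1.486 -1.431
endloop
endfacet
facet normal -0.738 -0.320 0.594
outer loop
vertex 2.941 -1.486 -1.431
vertex 3.307 -3.274 -1.94
vertex 3.379 -1.747 -1.028
endloop
endfacet
facet normal 0.041 0.858 0.511
outer loop
vertex 2.941 -1.486 -1.431
vertex 3.379 -1.747 -1.028
vertex 3.576 -1.437 -1.564
endloop
endfacet
facet normal -0.041 -0.858 -0.513
outer loop
vertex 3.307 -3.274 -1.94
vertex 3.504 -2.963 -2.476
vertex 3.942 -3.225 -2.073
endloop
endfacet
facet normal 0.214 -0.508 0.834
outer loop
vertex 3.307 -3.274 -1.94
vertex 3.942 -3.225 -2.073
vertex 3.379 -1.747 -1.028
endloop
endfacet
facet normal 0.214 -0.508 0.834
outer loop
vertex 3.379 -1.747 -1.028
vertex 3.942 -3.225 -2.073
vertex 4.013 -1.698 -1.161
endloop
endfacet
facet normal 0.041 0.858 0.511
outer loop
vertex 3.379 -1.747 -1.028
vertex 4.013 -1.698 -1.161
vertex 3.576 -1.437 -1.564
endloop
endfacet
facet normal -0.041 -0.858 -0.513
outer loop
vertex 3.942 -3.225 -2.073
vertex 3.504 -2.963 -2.476
vertex 4.139 -2.914 -2.609
endloop
endfacet
facet normal 0.952 -0.188 0.241
outer loop
vertex 3.942 -3.225 -2.073
vertex 4.139 -2.914 -2.609
vertex 4.013 -1.698 -1.161
endloop
endfacet
facet normal 0.952 -0.188 0.241
outer loop
vertex 4.013 -1.698 -1.161
vertex 4.139 -2.914 -2.609
vertex 4.21 -1.387 -1.696
endloop
endfacet
facet normal 0.039 0.858 0.513
outer loop
vertex 4.013 -1.698 -1.161
vertex 4.21 -1.387 -1.696
vertex 3.576 -1.437 -1.564
endloop
endfacet
facet normal -0.041 -0.858 -0.511
outer loop
vertex 4.139 -2.914 -2.609
vertex 3.504 -2.963 -2.476
vertex 3.701 -2.653 -3.012
endloop
endfacet
facet normal 0.738 0.321 -0.594
outer loop
vertex 4.139 -2.914 -2.609
vertex 3.701 -2.653 -3.012
vertex 4.21 -1.387 -1.696
endloop
endfacet
facet normal 0.739 0.319 -0.593
outer loop
vertex 4.21 -1.387 -1.696
vertex 3.701 -2.653 -3.012
vertex 3.773 -1.126 -2.1
endloop
endfacet
facet normal 0.039 0.858 0.512
outer loop
vertex 4.21 -1.387 -1.696
vertex 3.773 -1.126 -2.1
vertex 3.576 -1.437 -1.564
endloop
endfacet
facet normal -0.307 0.411 -0.858
outer loop
vertex 0.619 4.645 -1.158
vertex 1.461 4.615 -1.474
vertex 0.258 2.741 -1.94
endloop
endfacet
facet normal -0.936 0.033 0.351
outer loop
vertex 0.599 2.285 -0.986
vertex 0.619 4.645 -1.158
vertex 0.258 2.741 -1.94
endloop
endfacet
facet normal -0.306 0.410 -0.859
outer loop
vertex 0.258 2.741 -1.94
vertex 1.461 4.615 -1.474
vertex 1.101 2.71 -2.255
endloop
endfacet
facet normal -0.173 -0.911 -0.374
outer loop
vertex 1.101 2.71 -2.255
vertex 0.599 2.285 -0.986
vertex 0.258 2.741 -1.94
endloop
endfacet
facet normal 0.173 0.911 0.374
outer loop
vertex 0.619 4.645 -1.158
vertex 1.802 4.159 -0.52
vertex 1.461 4.615 -1.474
endloop
endfacet
facet normal -0.936 0.033 0.350
outer loop
vertex 0.959 4.19 -0.205
vertex 0.619 4.645 -1.158
vertex 0.599 2.285 -0.986
endloop
endfacet
facet normal 0.173 0.911 0.373
outer loop
vertex 0.959 4.19 -0.205
vertex 1.802 4.159 -0.52
vertex 0.619 4.645 -1.158
endloop
endfacet
facet normal 0.936 -0.033 -0.350
outer loop
vertex 1.461 4.615 -1.474
vertex 1.802 4.159 -0.52
vertex 1.101 2.71 -2.255
endloop
endfacet
facet normal -0.173 -0.911 -0.374
outer loop
vertex 1.441 2.255 -1.302
vertex 0.599 2.285 -0.986
vertex 1.101 2.71 -2.255
endloop
endfacet
facet normal 0.936 -0.034 -0.350
outer loop
vertex 1.101 2.71 -2.255
vertex 1.802 4.159 -0.52
vertex 1.441 2.255 -1.302
endloop
endfacet
facet normal 0.308 -0.410 0.859
outer loop
vertex 1.441 2.255 -1.302
vertex 0.959 4.19 -0.205
vertex 0.599 2.285 -0.986
endloop
endfacet
facet normal 0.306 -0.411 0.859
outer loop
vertex 1.802 4.159 -0.52
vertex 0.959 4.19 -0.205
vertex 1.441 2.255 -1.302
endloop
endfacet

endsolid


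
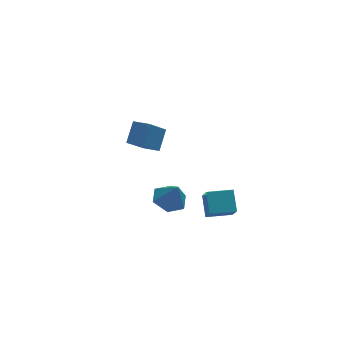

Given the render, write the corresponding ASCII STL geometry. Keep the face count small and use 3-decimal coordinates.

solid 
facet normal -0.994 0.103 0.023
outer loop
vertex 1.009 -4.891 -1.594
vertex 1.15 -3.742 -0.625
vertex 1.089 -3.835 -2.859
endloop
endfacet
facet normal -0.093 -0.761 -0.642
outer loop
vertex 2.67 -3.998 -2.895
vertex 1.009 -4.891 -1.594
vertex 1.089 -3.835 -2.859
endloop
endfacet
facet normal -0.994 0.103 0.023
outer loop
vertex 1.089 -3.835 -2.859
vertex 1.15 -3.742 -0.625
vertex 1.23 -2.685 -1.89
endloop
endfacet
facet normal 0.049 0.640 -0.767
outer loop
vertex 1.23 -2.685 -1.89
vertex 2.67 -3.998 -2.895
vertex 1.089 -3.835 -2.859
endloop
endfacet
facet normal -0.049 -0.640 0.766
outer loop
vertex 1.009 -4.891 -1.594
vertex 2.731 -3.905 -0.661
vertex 1.15 -3.742 -0.625
endloop
endfacet
facet normal -0.094 -0.761 -0.642
outer loop
vertex 2.59 -5.055 -1.63
vertex 1.009 -4.891 -1.594
vertex 2.67 -3.998 -2.895
endloop
endfacet
facet normal -0.049 -0.640 0.767
outer loop
vertex 2.59 -5.055 -1.63
vertex 2.731 -3.905 -0.661
vertex 1.009 -4.891 -1.594
endloop
endfacet
facet normal 0.093 0.761 0.642
outer loop
vertex 1.15 -3.742 -0.625
vertex 2.731 -3.905 -0.661
vertex 1.23 -2.685 -1.89
endloop
endfacet
facet normal 0.049 0.640 -0.766
outer loop
vertex 2.811 -2.849 -1.926
vertex 2.67 -3.998 -2.895
vertex 1.23 -2.685 -1.89
endloop
endfacet
facet normal 0.094 0.761 0.642
outer loop
vertex 1.23 -2.685 -1.89
vertex 2.731 -3.905 -0.661
vertex 2.811 -2.849 -1.926
endloop
endfacet
facet normal 0.994 -0.103 -0.023
outer loop
vertex 2.811 -2.849 -1.926
vertex 2.59 -5.055 -1.63
vertex 2.67 -3.998 -2.895
endloop
endfacet
facet normal 0.994 -0.103 -0.023
outer loop
vertex 2.731 -3.905 -0.661
vertex 2.59 -5.055 -1.63
vertex 2.811 -2.849 -1.926
endloop
endfacet
facet normal -0.674 0.713 -0.193
outer loop
vertex -1.807 3.149 -1.029
vertex -1.12 4.1 0.087
vertex -0.555 3.941 -2.475
endloop
endfacet
facet normal -0.424 -0.588 -0.689
outer loop
vertex 0.24 3.1 -2.247
vertex -1.807 3.149 -1.029
vertex -0.555 3.941 -2.475
endloop
endfacet
facet normal -0.674 0.713 -0.193
outer loop
vertex -0.555 3.941 -2.475
vertex -1.12 4.1 0.087
vertex 0.132 4.892 -1.358
endloop
endfacet
facet normal 0.605 0.383 -0.698
outer loop
vertex 0.132 4.892 -1.358
vertex 0.24 3.1 -2.247
vertex -0.555 3.941 -2.475
endloop
endfacet
facet normal -0.605 -0.383 0.698
outer loop
vertex -1.807 3.149 -1.029
vertex -0.325 3.259 0.315
vertex -1.12 4.1 0.087
endloop
endfacet
facet normal -0.424 -0.587 -0.689
outer loop
vertex -1.012 2.308 -0.802
vertex -1.807 3.149 -1.029
vertex 0.24 3.1 -2.247
endloop
endfacet
facet normal -0.605 -0.383 0.698
outer loop
vertex -1.012 2.308 -0.802
vertex -0.325 3.259 0.315
vertex -1.807 3.149 -1.029
endloop
endfacet
facet normal 0.424 0.588 0.689
outer loop
vertex -1.12 4.1 0.087
vertex -0.325 3.259 0.315
vertex 0.132 4.892 -1.358
endloop
endfacet
facet normal 0.605 0.383 -0.698
outer loop
vertex 0.927 4.051 -1.131
vertex 0.24 3.1 -2.247
vertex 0.132 4.892 -1.358
endloop
endfacet
facet normal 0.424 0.587 0.689
outer loop
vertex 0.132 4.892 -1.358
vertex -0.325 3.259 0.315
vertex 0.927 4.051 -1.131
endloop
endfacet
facet normal 0.674 -0.713 0.193
outer loop
vertex 0.927 4.051 -1.131
vertex -1.012 2.308 -0.802
vertex 0.24 3.1 -2.247
endloop
endfacet
facet normal 0.674 -0.713 0.193
outer loop
vertex -0.325 3.259 0.315
vertex -1.012 2.308 -0.802
vertex 0.927 4.051 -1.131
endloop
endfacet
facet normal -0.237 0.330 -0.914
outer loop
vertex -0.327 -4.222 -1.392
vertex -0.989 -3.476 -0.951
vertex 0.058 -3.235 -1.135
endloop
endfacet
facet normal 0.900 -0.398 0.180
outer loop
vertex -0.327 -4.222 -1.392
vertex 0.058 -3.235 -1.135
vertex -0.611 -4.004 0.511
endloop
endfacet
facet normal -0.236 0.329 -0.914
outer loop
vertex 0.058 -3.235 -1.135
vertex -0.989 -3.476 -0.951
vertex -0.604 -2.489 -0.695
endloop
endfacet
facet normal 0.773 0.393 0.498
outer loop
vertex 0.058 -3.235 -1.135
vertex -0.604 -2.489 -0.695
vertex -0.611 -4.004 0.511
endloop
endfacet
facet normal -0.236 0.329 -0.914
outer loop
vertex -0.604 -2.489 -0.695
vertex -0.989 -3.476 -0.951
vertex -1.651 -2.73 -0.511
endloop
endfacet
facet normal -0.006 0.623 0.782
outer loop
vertex -0.604 -2.489 -0.695
vertex -1.651 -2.73 -0.511
vertex -0.611 -4.004 0.511
endloop
endfacet
facet normal -0.236 0.329 -0.914
outer loop
vertex -1.651 -2.73 -0.511
vertex -0.989 -3.476 -0.951
vertex -2.036 -3.717 -0.767
endloop
endfacet
facet normal -0.659 0.063 0.749
outer loop
vertex -1.651 -2.73 -0.511
vertex -2.036 -3.717 -0.767
vertex -0.611 -4.004 0.511
endloop
endfacet
facet normal -0.237 0.330 -0.914
outer loop
vertex -2.036 -3.717 -0.767
vertex -0.989 -3.476 -0.951
vertex -1.374 -4.463 -1.208
endloop
endfacet
facet normal -0.533 -0.728 0.431
outer loop
vertex -2.036 -3.717 -0.767
vertex -1.374 -4.463 -1.208
vertex -0.611 -4.004 0.511
endloop
endfacet
facet normal -0.237 0.330 -0.914
outer loop
vertex -1.374 -4.463 -1.208
vertex -0.989 -3.476 -0.951
vertex -0.327 -4.222 -1.392
endloop
endfacet
facet normal 0.246 -0.958 0.147
outer loop
vertex -1.374 -4.463 -1.208
vertex -0.327 -4.222 -1.392
vertex -0.611 -4.004 0.511
endloop
endfacet

endsolid


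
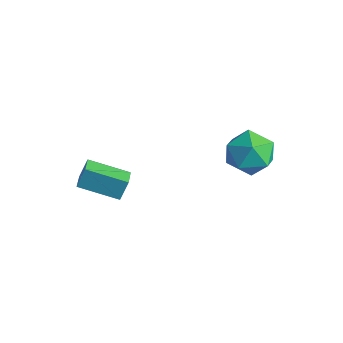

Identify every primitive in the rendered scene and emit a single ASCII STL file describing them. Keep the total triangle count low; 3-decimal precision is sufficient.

solid 
facet normal -0.792 0.493 0.360
outer loop
vertex -1.12 2.892 -2.156
vertex -0.563 3.168 -1.308
vertex -0.566 3.785 -2.159
endloop
endfacet
facet normal -0.795 0.492 -0.355
outer loop
vertex -1.12 2.892 -2.156
vertex -0.566 3.785 -2.159
vertex -0.57 3.166 -3.009
endloop
endfacet
facet normal -0.797 -0.186 -0.574
outer loop
vertex -1.12 2.892 -2.156
vertex -0.57 3.166 -3.009
vertex -0.571 2.166 -2.683
endloop
endfacet
facet normal -0.796 -0.605 0.005
outer loop
vertex -1.12 2.892 -2.156
vertex -0.571 2.166 -2.683
vertex -0.566 2.168 -1.631
endloop
endfacet
facet normal -0.793 -0.185 0.581
outer loop
vertex -1.12 2.892 -2.156
vertex -0.566 2.168 -1.631
vertex -0.563 3.168 -1.308
endloop
endfacet
facet normal -0.189 0.794 -0.577
outer loop
vertex -0.57 3.166 -3.009
vertex -0.566 3.785 -2.159
vertex 0.326 3.612 -2.689
endloop
endfacet
facet normal -0.184 0.795 0.577
outer loop
vertex -0.566 3.785 -2.159
vertex -0.563 3.168 -1.308
vertex 0.331 3.614 -1.637
endloop
endfacet
facet normal -0.184 -0.302 0.936
outer loop
vertex -0.563 3.168 -1.308
vertex -0.566 2.168 -1.631
vertex 0.33 2.614 -1.311
endloop
endfacet
facet normal -0.189 -0.982 0.003
outer loop
vertex -0.566 2.168 -1.631
vertex -0.571 2.166 -2.683
vertex 0.326 1.995 -2.161
endloop
endfacet
facet normal -0.192 -0.304 -0.933
outer loop
vertex -0.571 2.166 -2.683
vertex -0.57 3.166 -3.009
vertex 0.323 2.612 -3.012
endloop
endfacet
facet normal 0.796 0.605 -0.005
outer loop
vertex 0.88 2.888 -2.164
vertex 0.326 3.612 -2.689
vertex 0.331 3.614 -1.637
endloop
endfacet
facet normal 0.797 0.186 0.574
outer loop
vertex 0.88 2.888 -2.164
vertex 0.331 3.614 -1.637
vertex 0.33 2.614 -1.311
endloop
endfacet
facet normal 0.795 -0.492 0.355
outer loop
vertex 0.88 2.888 -2.164
vertex 0.33 2.614 -1.311
vertex 0.326 1.995 -2.161
endloop
endfacet
facet normal 0.792 -0.493 -0.360
outer loop
vertex 0.88 2.888 -2.164
vertex 0.326 1.995 -2.161
vertex 0.323 2.612 -3.012
endloop
endfacet
facet normal 0.793 0.185 -0.581
outer loop
vertex 0.88 2.888 -2.164
vertex 0.323 2.612 -3.012
vertex 0.326 3.612 -2.689
endloop
endfacet
facet normal 0.189 0.982 -0.003
outer loop
vertex 0.331 3.614 -1.637
vertex 0.326 3.612 -2.689
vertex -0.566 3.785 -2.159
endloop
endfacet
facet normal 0.192 0.304 0.933
outer loop
vertex 0.33 2.614 -1.311
vertex 0.331 3.614 -1.637
vertex -0.563 3.168 -1.308
endloop
endfacet
facet normal 0.189 -0.794 0.577
outer loop
vertex 0.326 1.995 -2.161
vertex 0.33 2.614 -1.311
vertex -0.566 2.168 -1.631
endloop
endfacet
facet normal 0.184 -0.795 -0.577
outer loop
vertex 0.323 2.612 -3.012
vertex 0.326 1.995 -2.161
vertex -0.571 2.166 -2.683
endloop
endfacet
facet normal 0.184 0.302 -0.936
outer loop
vertex 0.326 3.612 -2.689
vertex 0.323 2.612 -3.012
vertex -0.57 3.166 -3.009
endloop
endfacet
facet normal -0.698 -0.642 0.318
outer loop
vertex -3.641 -1.909 -3.002
vertex -4.242 -1.368 -3.229
vertex -3.67 -2.291 -3.838
endloop
endfacet
facet normal 0.716 -0.644 0.270
outer loop
vertex -2.498 -1.212 -4.371
vertex -3.641 -1.909 -3.002
vertex -3.67 -2.291 -3.838
endloop
endfacet
facet normal -0.698 -0.642 0.318
outer loop
vertex -3.67 -2.291 -3.838
vertex -4.242 -1.368 -3.229
vertex -4.271 -1.75 -4.065
endloop
endfacet
facet normal -0.031 -0.416 -0.909
outer loop
vertex -4.271 -1.75 -4.065
vertex -2.498 -1.212 -4.371
vertex -3.67 -2.291 -3.838
endloop
endfacet
facet normal 0.031 0.416 0.909
outer loop
vertex -3.641 -1.909 -3.002
vertex -3.07 -0.289 -3.762
vertex -4.242 -1.368 -3.229
endloop
endfacet
facet normal 0.716 -0.644 0.270
outer loop
vertex -2.469 -0.83 -3.535
vertex -3.641 -1.909 -3.002
vertex -2.498 -1.212 -4.371
endloop
endfacet
facet normal 0.031 0.416 0.909
outer loop
vertex -2.469 -0.83 -3.535
vertex -3.07 -0.289 -3.762
vertex -3.641 -1.909 -3.002
endloop
endfacet
facet normal -0.716 0.644 -0.270
outer loop
vertex -4.242 -1.368 -3.229
vertex -3.07 -0.289 -3.762
vertex -4.271 -1.75 -4.065
endloop
endfacet
facet normal -0.031 -0.416 -0.909
outer loop
vertex -3.099 -0.671 -4.598
vertex -2.498 -1.212 -4.371
vertex -4.271 -1.75 -4.065
endloop
endfacet
facet normal -0.716 0.644 -0.270
outer loop
vertex -4.271 -1.75 -4.065
vertex -3.07 -0.289 -3.762
vertex -3.099 -0.671 -4.598
endloop
endfacet
facet normal 0.698 0.642 -0.318
outer loop
vertex -3.099 -0.671 -4.598
vertex -2.469 -0.83 -3.535
vertex -2.498 -1.212 -4.371
endloop
endfacet
facet normal 0.698 0.642 -0.318
outer loop
vertex -3.07 -0.289 -3.762
vertex -2.469 -0.83 -3.535
vertex -3.099 -0.671 -4.598
endloop
endfacet

endsolid


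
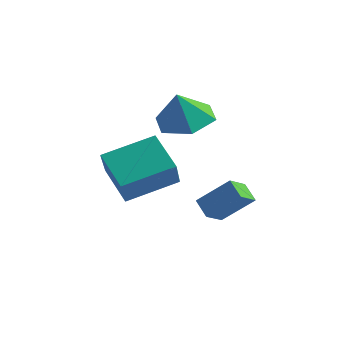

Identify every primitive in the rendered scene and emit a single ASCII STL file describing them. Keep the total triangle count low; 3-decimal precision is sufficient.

solid 
facet normal 0.019 0.349 -0.937
outer loop
vertex -1.498 0.045 2.8
vertex -2.286 0.755 3.048
vertex -1.241 1.036 3.174
endloop
endfacet
facet normal 0.785 -0.386 0.485
outer loop
vertex -1.498 0.045 2.8
vertex -1.241 1.036 3.174
vertex -2.314 0.285 4.312
endloop
endfacet
facet normal 0.019 0.349 -0.937
outer loop
vertex -1.241 1.036 3.174
vertex -2.286 0.755 3.048
vertex -2.03 1.746 3.422
endloop
endfacet
facet normal 0.554 0.352 0.755
outer loop
vertex -1.241 1.036 3.174
vertex -2.03 1.746 3.422
vertex -2.314 0.285 4.312
endloop
endfacet
facet normal 0.021 0.348 -0.937
outer loop
vertex -2.03 1.746 3.422
vertex -2.286 0.755 3.048
vertex -3.075 1.466 3.295
endloop
endfacet
facet normal -0.242 0.539 0.807
outer loop
vertex -2.03 1.746 3.422
vertex -3.075 1.466 3.295
vertex -2.314 0.285 4.312
endloop
endfacet
facet normal 0.021 0.348 -0.937
outer loop
vertex -3.075 1.466 3.295
vertex -2.286 0.755 3.048
vertex -3.332 0.475 2.921
endloop
endfacet
facet normal -0.808 -0.013 0.589
outer loop
vertex -3.075 1.466 3.295
vertex -3.332 0.475 2.921
vertex -2.314 0.285 4.312
endloop
endfacet
facet normal 0.020 0.349 -0.937
outer loop
vertex -3.332 0.475 2.921
vertex -2.286 0.755 3.048
vertex -2.543 -0.236 2.673
endloop
endfacet
facet normal -0.577 -0.752 0.320
outer loop
vertex -3.332 0.475 2.921
vertex -2.543 -0.236 2.673
vertex -2.314 0.285 4.312
endloop
endfacet
facet normal 0.020 0.349 -0.937
outer loop
vertex -2.543 -0.236 2.673
vertex -2.286 0.755 3.048
vertex -1.498 0.045 2.8
endloop
endfacet
facet normal 0.220 -0.938 0.268
outer loop
vertex -2.543 -0.236 2.673
vertex -1.498 0.045 2.8
vertex -2.314 0.285 4.312
endloop
endfacet
facet normal -0.762 0.338 0.553
outer loop
vertex -0.1 0.228 0.973
vertex -0.079 1.059 0.493
vertex -1.065 -0.322 -0.02
endloop
endfacet
facet normal -0.021 -0.866 0.500
outer loop
vertex -0.441 -0.599 -0.473
vertex -0.1 0.228 0.973
vertex -1.065 -0.322 -0.02
endloop
endfacet
facet normal -0.761 0.338 0.553
outer loop
vertex -1.065 -0.322 -0.02
vertex -0.079 1.059 0.493
vertex -1.045 0.509 -0.5
endloop
endfacet
facet normal -0.648 -0.369 -0.666
outer loop
vertex -1.045 0.509 -0.5
vertex -0.441 -0.599 -0.473
vertex -1.065 -0.322 -0.02
endloop
endfacet
facet normal 0.648 0.369 0.667
outer loop
vertex -0.1 0.228 0.973
vertex 0.545 0.782 0.04
vertex -0.079 1.059 0.493
endloop
endfacet
facet normal -0.021 -0.866 0.500
outer loop
vertex 0.525 -0.049 0.52
vertex -0.1 0.228 0.973
vertex -0.441 -0.599 -0.473
endloop
endfacet
facet normal 0.647 0.370 0.667
outer loop
vertex 0.525 -0.049 0.52
vertex 0.545 0.782 0.04
vertex -0.1 0.228 0.973
endloop
endfacet
facet normal 0.021 0.866 -0.500
outer loop
vertex -0.079 1.059 0.493
vertex 0.545 0.782 0.04
vertex -1.045 0.509 -0.5
endloop
endfacet
facet normal -0.647 -0.369 -0.667
outer loop
vertex -0.42 0.232 -0.953
vertex -0.441 -0.599 -0.473
vertex -1.045 0.509 -0.5
endloop
endfacet
facet normal 0.021 0.866 -0.500
outer loop
vertex -1.045 0.509 -0.5
vertex 0.545 0.782 0.04
vertex -0.42 0.232 -0.953
endloop
endfacet
facet normal 0.761 -0.339 -0.553
outer loop
vertex -0.42 0.232 -0.953
vertex 0.525 -0.049 0.52
vertex -0.441 -0.599 -0.473
endloop
endfacet
facet normal 0.762 -0.338 -0.553
outer loop
vertex 0.545 0.782 0.04
vertex 0.525 -0.049 0.52
vertex -0.42 0.232 -0.953
endloop
endfacet
facet normal -0.332 0.562 -0.758
outer loop
vertex -2.151 -0.88 2.166
vertex -0.946 -1.36 1.282
vertex -3.209 -2.363 1.529
endloop
endfacet
facet normal -0.768 0.306 0.563
outer loop
vertex -2.714 -3.2 2.658
vertex -2.151 -0.88 2.166
vertex -3.209 -2.363 1.529
endloop
endfacet
facet normal -0.332 0.562 -0.758
outer loop
vertex -3.209 -2.363 1.529
vertex -0.946 -1.36 1.282
vertex -2.003 -2.843 0.645
endloop
endfacet
facet normal -0.548 -0.769 -0.330
outer loop
vertex -2.003 -2.843 0.645
vertex -2.714 -3.2 2.658
vertex -3.209 -2.363 1.529
endloop
endfacet
facet normal 0.548 0.769 0.330
outer loop
vertex -2.151 -0.88 2.166
vertex -0.451 -2.197 2.411
vertex -0.946 -1.36 1.282
endloop
endfacet
facet normal -0.768 0.306 0.563
outer loop
vertex -1.657 -1.717 3.295
vertex -2.151 -0.88 2.166
vertex -2.714 -3.2 2.658
endloop
endfacet
facet normal 0.548 0.769 0.330
outer loop
vertex -1.657 -1.717 3.295
vertex -0.451 -2.197 2.411
vertex -2.151 -0.88 2.166
endloop
endfacet
facet normal 0.768 -0.305 -0.563
outer loop
vertex -0.946 -1.36 1.282
vertex -0.451 -2.197 2.411
vertex -2.003 -2.843 0.645
endloop
endfacet
facet normal -0.548 -0.769 -0.330
outer loop
vertex -1.509 -3.68 1.774
vertex -2.714 -3.2 2.658
vertex -2.003 -2.843 0.645
endloop
endfacet
facet normal 0.768 -0.306 -0.563
outer loop
vertex -2.003 -2.843 0.645
vertex -0.451 -2.197 2.411
vertex -1.509 -3.68 1.774
endloop
endfacet
facet normal 0.332 -0.562 0.758
outer loop
vertex -1.509 -3.68 1.774
vertex -1.657 -1.717 3.295
vertex -2.714 -3.2 2.658
endloop
endfacet
facet normal 0.332 -0.562 0.758
outer loop
vertex -0.451 -2.197 2.411
vertex -1.657 -1.717 3.295
vertex -1.509 -3.68 1.774
endloop
endfacet

endsolid


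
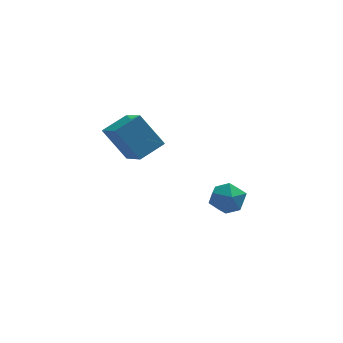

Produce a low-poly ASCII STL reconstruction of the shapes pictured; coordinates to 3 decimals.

solid 
facet normal -0.083 0.996 0.019
outer loop
vertex 1.219 -0.052 -2.219
vertex 0.843 -0.1 -1.352
vertex 1.78 -0.02 -1.458
endloop
endfacet
facet normal 0.473 0.794 -0.382
outer loop
vertex 1.219 -0.052 -2.219
vertex 1.78 -0.02 -1.458
vertex 2.034 -0.533 -2.211
endloop
endfacet
facet normal 0.228 0.371 -0.900
outer loop
vertex 1.219 -0.052 -2.219
vertex 2.034 -0.533 -2.211
vertex 1.254 -0.929 -2.572
endloop
endfacet
facet normal -0.480 0.311 -0.820
outer loop
vertex 1.219 -0.052 -2.219
vertex 1.254 -0.929 -2.572
vertex 0.518 -0.662 -2.04
endloop
endfacet
facet normal -0.671 0.697 -0.252
outer loop
vertex 1.219 -0.052 -2.219
vertex 0.518 -0.662 -2.04
vertex 0.843 -0.1 -1.352
endloop
endfacet
facet normal 0.912 0.410 0.028
outer loop
vertex 2.034 -0.533 -2.211
vertex 1.78 -0.02 -1.458
vertex 2.162 -0.878 -1.34
endloop
endfacet
facet normal 0.014 0.736 0.677
outer loop
vertex 1.78 -0.02 -1.458
vertex 0.843 -0.1 -1.352
vertex 1.426 -0.611 -0.808
endloop
endfacet
facet normal -0.938 0.252 0.238
outer loop
vertex 0.843 -0.1 -1.352
vertex 0.518 -0.662 -2.04
vertex 0.646 -1.007 -1.169
endloop
endfacet
facet normal -0.629 -0.374 -0.682
outer loop
vertex 0.518 -0.662 -2.04
vertex 1.254 -0.929 -2.572
vertex 0.9 -1.52 -1.922
endloop
endfacet
facet normal 0.515 -0.276 -0.811
outer loop
vertex 1.254 -0.929 -2.572
vertex 2.034 -0.533 -2.211
vertex 1.837 -1.44 -2.028
endloop
endfacet
facet normal 0.480 -0.311 0.820
outer loop
vertex 1.461 -1.488 -1.161
vertex 2.162 -0.878 -1.34
vertex 1.426 -0.611 -0.808
endloop
endfacet
facet normal -0.228 -0.371 0.900
outer loop
vertex 1.461 -1.488 -1.161
vertex 1.426 -0.611 -0.808
vertex 0.646 -1.007 -1.169
endloop
endfacet
facet normal -0.473 -0.794 0.382
outer loop
vertex 1.461 -1.488 -1.161
vertex 0.646 -1.007 -1.169
vertex 0.9 -1.52 -1.922
endloop
endfacet
facet normal 0.083 -0.996 -0.019
outer loop
vertex 1.461 -1.488 -1.161
vertex 0.9 -1.52 -1.922
vertex 1.837 -1.44 -2.028
endloop
endfacet
facet normal 0.671 -0.697 0.252
outer loop
vertex 1.461 -1.488 -1.161
vertex 1.837 -1.44 -2.028
vertex 2.162 -0.878 -1.34
endloop
endfacet
facet normal 0.629 0.374 0.682
outer loop
vertex 1.426 -0.611 -0.808
vertex 2.162 -0.878 -1.34
vertex 1.78 -0.02 -1.458
endloop
endfacet
facet normal -0.515 0.276 0.811
outer loop
vertex 0.646 -1.007 -1.169
vertex 1.426 -0.611 -0.808
vertex 0.843 -0.1 -1.352
endloop
endfacet
facet normal -0.912 -0.410 -0.028
outer loop
vertex 0.9 -1.52 -1.922
vertex 0.646 -1.007 -1.169
vertex 0.518 -0.662 -2.04
endloop
endfacet
facet normal -0.014 -0.736 -0.677
outer loop
vertex 1.837 -1.44 -2.028
vertex 0.9 -1.52 -1.922
vertex 1.254 -0.929 -2.572
endloop
endfacet
facet normal 0.938 -0.252 -0.238
outer loop
vertex 2.162 -0.878 -1.34
vertex 1.837 -1.44 -2.028
vertex 2.034 -0.533 -2.211
endloop
endfacet
facet normal -0.547 0.244 0.801
outer loop
vertex -3.579 -3.036 4.101
vertex -2.521 -2.354 4.616
vertex -4.117 -1.592 3.293
endloop
endfacet
facet normal -0.778 -0.502 -0.379
outer loop
vertex -3.099 -2.046 1.804
vertex -3.579 -3.036 4.101
vertex -4.117 -1.592 3.293
endloop
endfacet
facet normal -0.547 0.244 0.801
outer loop
vertex -4.117 -1.592 3.293
vertex -2.521 -2.354 4.616
vertex -3.059 -0.91 3.808
endloop
endfacet
facet normal -0.309 0.830 -0.464
outer loop
vertex -3.059 -0.91 3.808
vertex -3.099 -2.046 1.804
vertex -4.117 -1.592 3.293
endloop
endfacet
facet normal 0.309 -0.830 0.464
outer loop
vertex -3.579 -3.036 4.101
vertex -1.503 -2.808 3.127
vertex -2.521 -2.354 4.616
endloop
endfacet
facet normal -0.778 -0.502 -0.379
outer loop
vertex -2.561 -3.49 2.612
vertex -3.579 -3.036 4.101
vertex -3.099 -2.046 1.804
endloop
endfacet
facet normal 0.309 -0.830 0.464
outer loop
vertex -2.561 -3.49 2.612
vertex -1.503 -2.808 3.127
vertex -3.579 -3.036 4.101
endloop
endfacet
facet normal 0.778 0.502 0.379
outer loop
vertex -2.521 -2.354 4.616
vertex -1.503 -2.808 3.127
vertex -3.059 -0.91 3.808
endloop
endfacet
facet normal -0.309 0.830 -0.464
outer loop
vertex -2.041 -1.364 2.319
vertex -3.099 -2.046 1.804
vertex -3.059 -0.91 3.808
endloop
endfacet
facet normal 0.778 0.502 0.379
outer loop
vertex -3.059 -0.91 3.808
vertex -1.503 -2.808 3.127
vertex -2.041 -1.364 2.319
endloop
endfacet
facet normal 0.547 -0.244 -0.801
outer loop
vertex -2.041 -1.364 2.319
vertex -2.561 -3.49 2.612
vertex -3.099 -2.046 1.804
endloop
endfacet
facet normal 0.547 -0.244 -0.801
outer loop
vertex -1.503 -2.808 3.127
vertex -2.561 -3.49 2.612
vertex -2.041 -1.364 2.319
endloop
endfacet

endsolid
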